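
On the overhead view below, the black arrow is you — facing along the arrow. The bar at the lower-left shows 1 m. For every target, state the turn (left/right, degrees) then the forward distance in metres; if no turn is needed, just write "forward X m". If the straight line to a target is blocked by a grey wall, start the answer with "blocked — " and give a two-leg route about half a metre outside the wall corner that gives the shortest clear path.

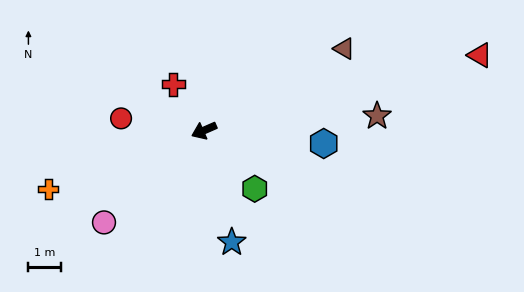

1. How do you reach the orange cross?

turn right 3°, forward 5.1 m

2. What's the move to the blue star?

turn left 80°, forward 3.5 m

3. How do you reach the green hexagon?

turn left 107°, forward 2.4 m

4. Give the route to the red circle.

turn right 32°, forward 2.6 m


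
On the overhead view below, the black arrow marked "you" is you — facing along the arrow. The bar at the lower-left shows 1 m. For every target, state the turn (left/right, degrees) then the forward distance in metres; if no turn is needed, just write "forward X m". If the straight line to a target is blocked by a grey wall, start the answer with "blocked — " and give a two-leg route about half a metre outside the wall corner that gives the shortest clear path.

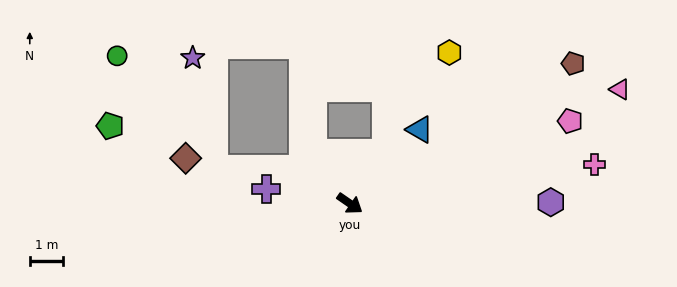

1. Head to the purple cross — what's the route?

turn right 155°, forward 2.5 m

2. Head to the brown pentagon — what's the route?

turn left 67°, forward 7.9 m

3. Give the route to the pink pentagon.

turn left 55°, forward 7.0 m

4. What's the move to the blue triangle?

turn left 81°, forward 3.0 m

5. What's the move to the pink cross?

turn left 44°, forward 7.4 m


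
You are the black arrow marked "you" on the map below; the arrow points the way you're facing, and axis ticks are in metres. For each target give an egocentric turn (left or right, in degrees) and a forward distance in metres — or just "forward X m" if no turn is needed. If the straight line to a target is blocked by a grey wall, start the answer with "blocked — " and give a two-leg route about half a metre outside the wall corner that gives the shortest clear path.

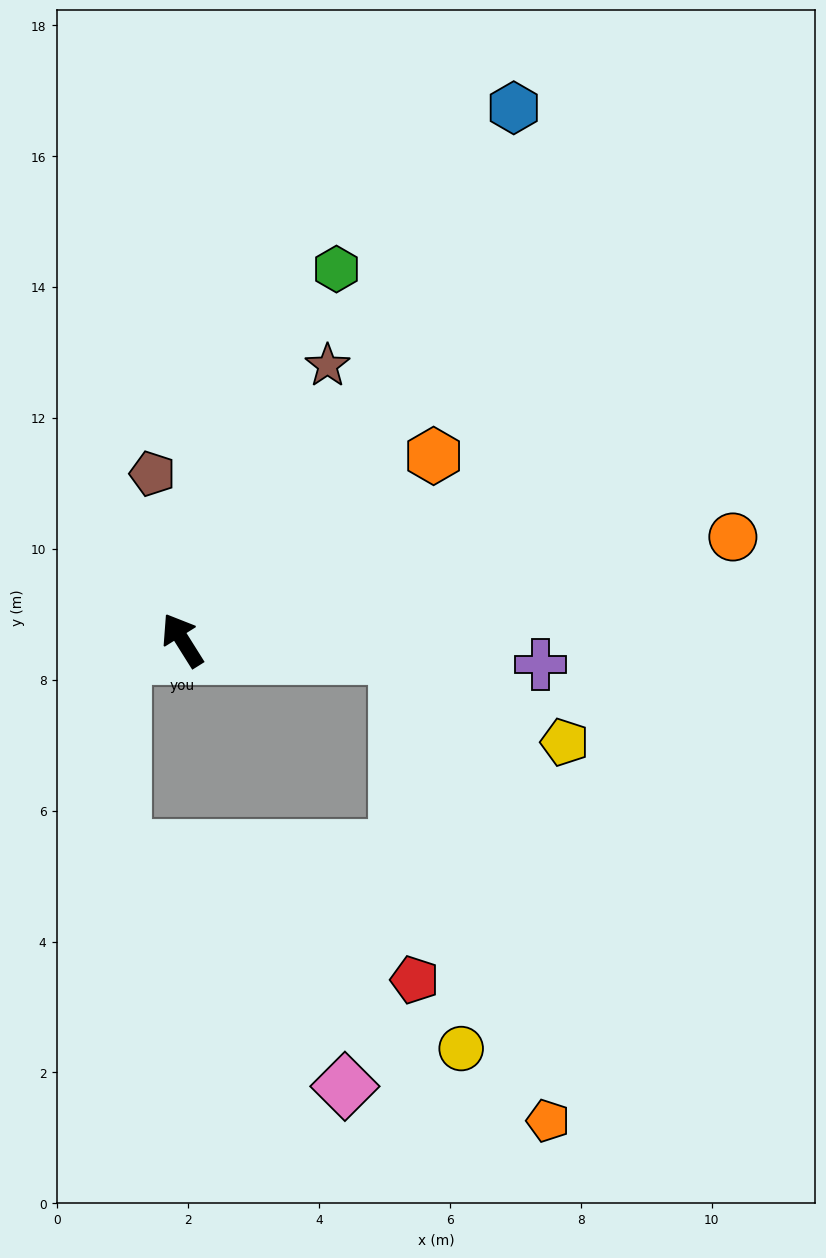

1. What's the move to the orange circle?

turn right 111°, forward 8.6 m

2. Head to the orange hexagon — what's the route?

turn right 86°, forward 4.8 m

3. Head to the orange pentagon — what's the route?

blocked — turn right 126°, forward 3.3 m, then turn right 68°, forward 7.5 m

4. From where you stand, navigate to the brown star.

turn right 60°, forward 4.7 m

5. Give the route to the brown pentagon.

turn right 22°, forward 2.6 m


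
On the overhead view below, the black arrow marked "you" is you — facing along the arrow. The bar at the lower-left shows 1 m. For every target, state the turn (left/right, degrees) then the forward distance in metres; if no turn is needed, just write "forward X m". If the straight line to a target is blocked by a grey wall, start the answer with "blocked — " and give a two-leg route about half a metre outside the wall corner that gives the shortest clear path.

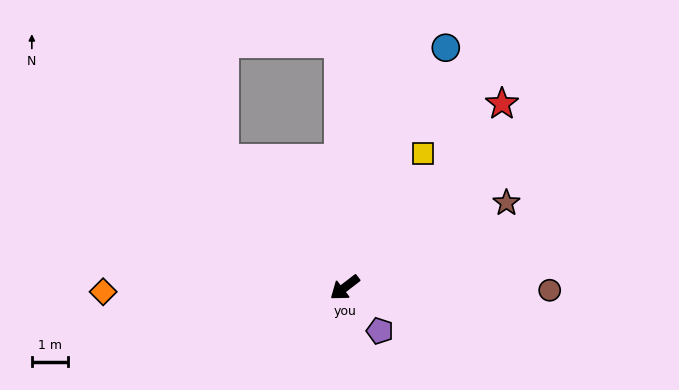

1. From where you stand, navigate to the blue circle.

turn right 150°, forward 7.1 m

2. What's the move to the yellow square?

turn right 158°, forward 4.3 m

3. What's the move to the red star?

turn right 168°, forward 6.6 m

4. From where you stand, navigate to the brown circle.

turn left 142°, forward 5.6 m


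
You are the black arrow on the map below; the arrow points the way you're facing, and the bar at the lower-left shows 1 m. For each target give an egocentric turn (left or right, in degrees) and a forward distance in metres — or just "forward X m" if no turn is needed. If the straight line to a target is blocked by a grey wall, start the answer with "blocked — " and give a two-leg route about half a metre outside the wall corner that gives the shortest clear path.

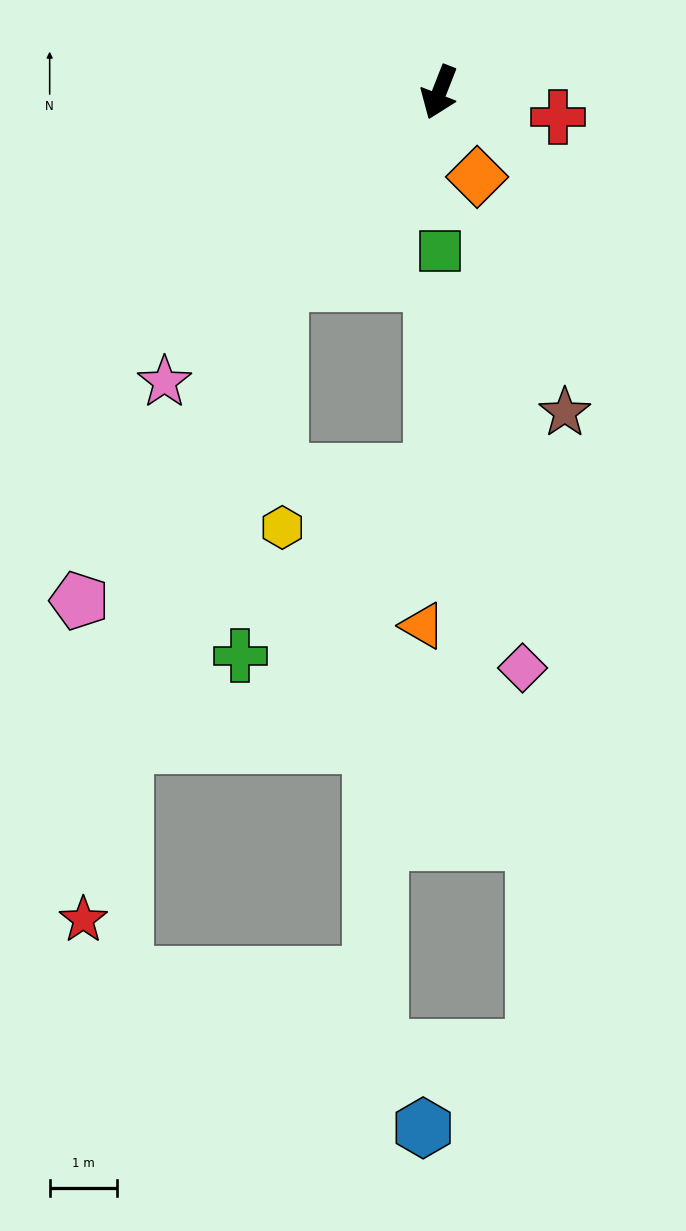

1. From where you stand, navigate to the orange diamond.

turn left 46°, forward 1.4 m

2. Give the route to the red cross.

turn left 100°, forward 1.8 m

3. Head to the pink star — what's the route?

turn right 22°, forward 5.9 m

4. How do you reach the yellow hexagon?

blocked — turn right 18°, forward 3.7 m, then turn left 40°, forward 3.6 m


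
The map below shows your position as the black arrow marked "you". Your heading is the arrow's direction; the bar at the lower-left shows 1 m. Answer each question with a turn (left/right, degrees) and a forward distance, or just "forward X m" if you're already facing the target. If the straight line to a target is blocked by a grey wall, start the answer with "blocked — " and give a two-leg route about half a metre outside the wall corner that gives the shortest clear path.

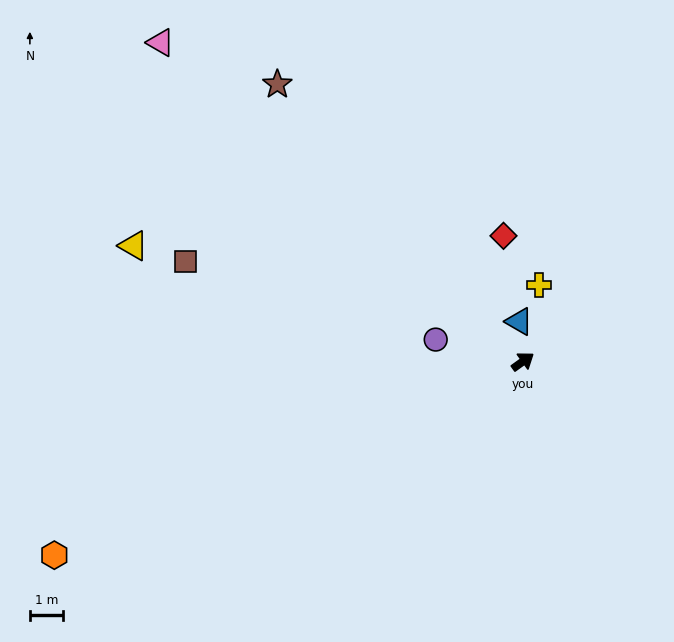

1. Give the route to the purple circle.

turn left 130°, forward 2.7 m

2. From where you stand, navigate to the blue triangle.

turn left 60°, forward 1.2 m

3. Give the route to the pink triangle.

turn left 103°, forward 14.4 m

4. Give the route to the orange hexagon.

turn left 167°, forward 15.1 m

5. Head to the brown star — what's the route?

turn left 96°, forward 11.0 m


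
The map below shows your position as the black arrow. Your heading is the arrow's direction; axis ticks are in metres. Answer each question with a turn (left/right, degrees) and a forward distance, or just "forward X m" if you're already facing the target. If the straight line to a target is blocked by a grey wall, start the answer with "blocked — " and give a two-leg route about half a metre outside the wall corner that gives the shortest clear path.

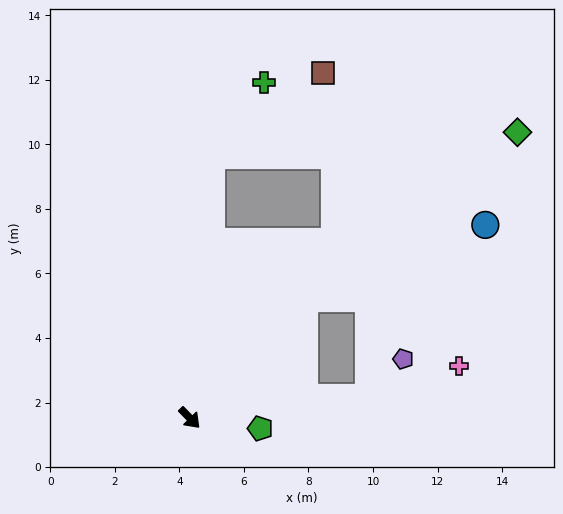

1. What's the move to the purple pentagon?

blocked — turn left 52°, forward 5.6 m, then turn left 42°, forward 1.6 m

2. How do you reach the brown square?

blocked — turn left 131°, forward 8.2 m, then turn right 49°, forward 4.3 m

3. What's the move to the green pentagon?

turn left 37°, forward 2.2 m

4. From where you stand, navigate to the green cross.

blocked — turn left 131°, forward 8.2 m, then turn right 31°, forward 2.8 m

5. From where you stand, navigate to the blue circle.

blocked — turn left 92°, forward 5.1 m, then turn right 24°, forward 6.1 m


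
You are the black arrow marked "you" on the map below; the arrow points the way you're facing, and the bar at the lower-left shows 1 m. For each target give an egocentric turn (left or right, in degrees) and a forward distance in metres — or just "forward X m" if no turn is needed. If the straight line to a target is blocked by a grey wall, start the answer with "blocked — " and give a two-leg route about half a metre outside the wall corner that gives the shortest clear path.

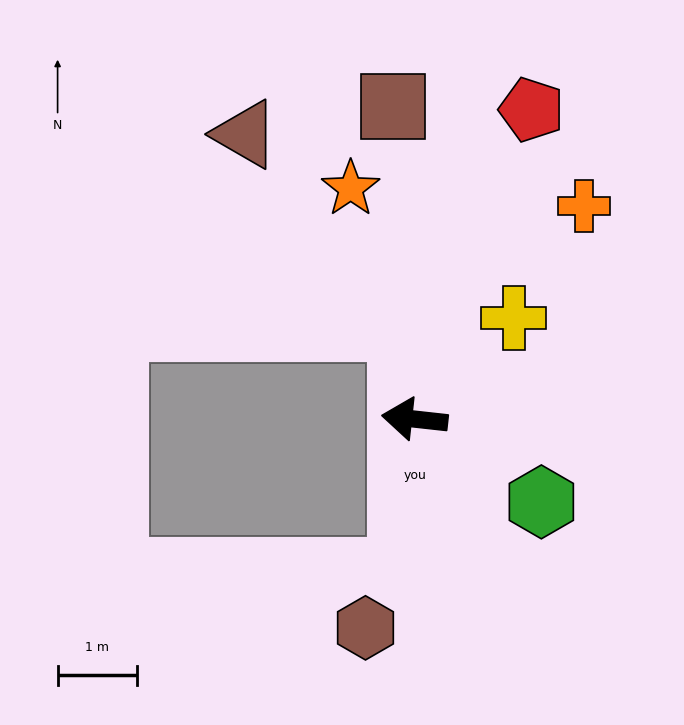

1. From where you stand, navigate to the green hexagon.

turn left 153°, forward 1.9 m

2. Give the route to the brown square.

turn right 80°, forward 4.0 m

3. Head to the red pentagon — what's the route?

turn right 104°, forward 4.2 m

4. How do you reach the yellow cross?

turn right 128°, forward 1.8 m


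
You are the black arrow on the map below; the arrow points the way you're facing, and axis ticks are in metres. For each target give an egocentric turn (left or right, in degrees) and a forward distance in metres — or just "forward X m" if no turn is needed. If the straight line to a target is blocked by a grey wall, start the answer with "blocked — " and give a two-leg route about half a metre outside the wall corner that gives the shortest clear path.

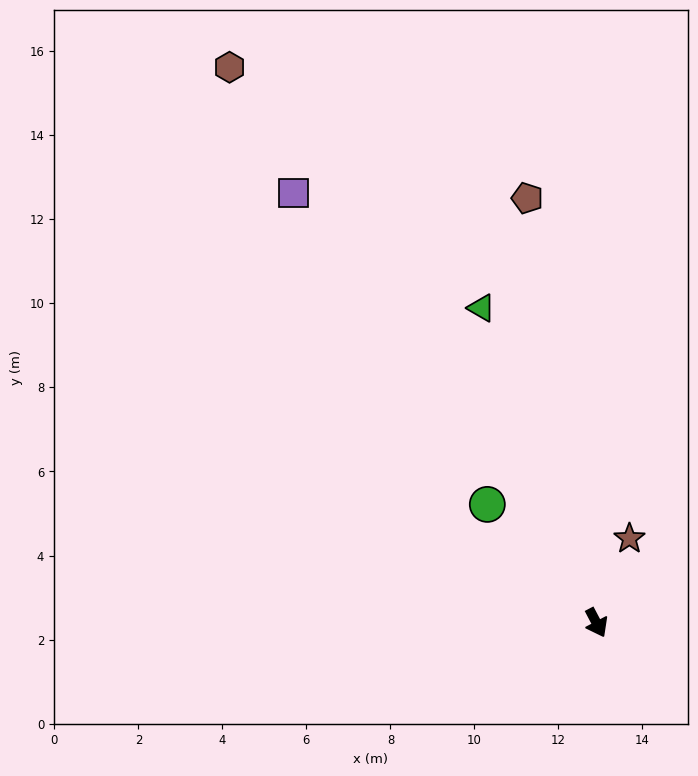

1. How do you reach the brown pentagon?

turn left 162°, forward 10.2 m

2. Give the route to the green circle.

turn right 165°, forward 3.8 m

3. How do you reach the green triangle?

turn left 172°, forward 8.0 m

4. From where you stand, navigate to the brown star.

turn left 131°, forward 2.2 m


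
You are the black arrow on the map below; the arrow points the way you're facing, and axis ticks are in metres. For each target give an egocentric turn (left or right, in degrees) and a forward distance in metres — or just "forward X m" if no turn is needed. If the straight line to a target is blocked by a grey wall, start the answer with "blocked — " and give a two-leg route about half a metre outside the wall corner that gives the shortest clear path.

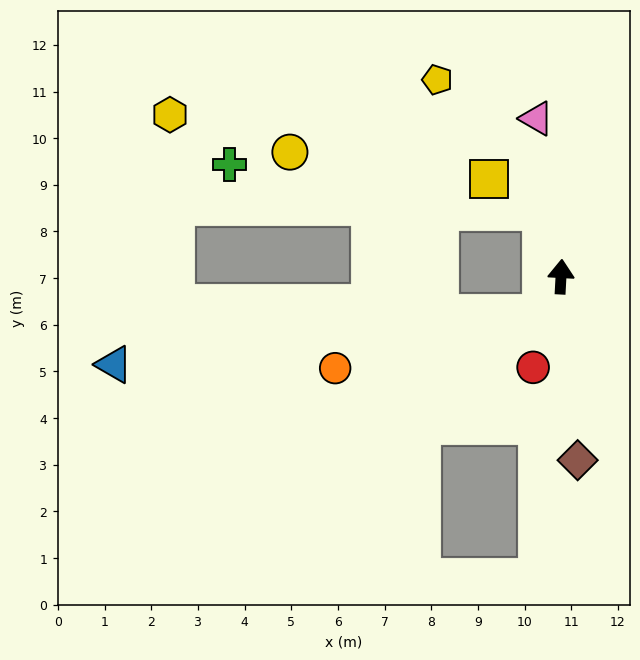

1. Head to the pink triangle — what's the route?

turn left 12°, forward 3.4 m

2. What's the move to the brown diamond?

turn right 172°, forward 4.0 m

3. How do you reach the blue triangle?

blocked — turn left 156°, forward 0.9 m, then turn right 56°, forward 9.2 m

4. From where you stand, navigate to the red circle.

turn left 166°, forward 2.0 m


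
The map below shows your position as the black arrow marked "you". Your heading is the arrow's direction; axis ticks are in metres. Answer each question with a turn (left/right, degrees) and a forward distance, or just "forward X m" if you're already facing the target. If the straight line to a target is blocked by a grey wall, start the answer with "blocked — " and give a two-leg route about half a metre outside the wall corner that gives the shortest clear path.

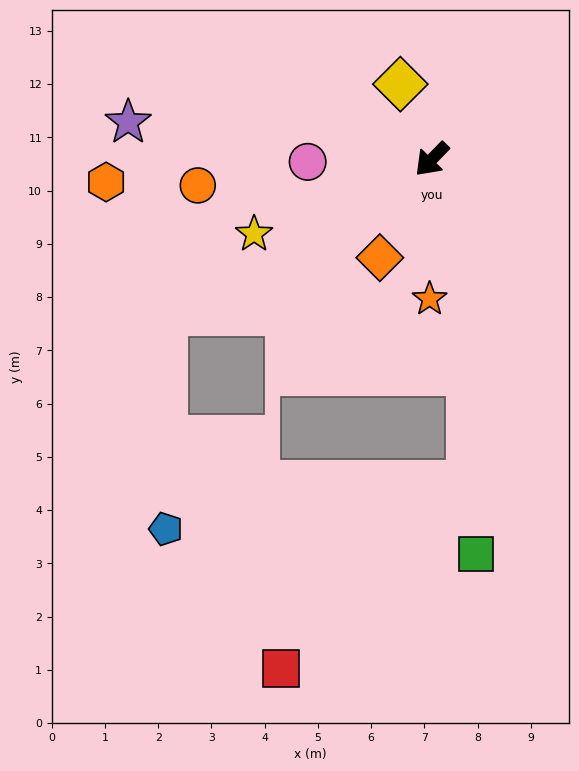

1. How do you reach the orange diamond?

turn left 16°, forward 2.1 m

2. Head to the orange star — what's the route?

turn left 43°, forward 2.6 m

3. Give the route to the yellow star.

turn right 23°, forward 3.6 m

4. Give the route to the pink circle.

turn right 45°, forward 2.3 m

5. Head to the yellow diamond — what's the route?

turn right 113°, forward 1.5 m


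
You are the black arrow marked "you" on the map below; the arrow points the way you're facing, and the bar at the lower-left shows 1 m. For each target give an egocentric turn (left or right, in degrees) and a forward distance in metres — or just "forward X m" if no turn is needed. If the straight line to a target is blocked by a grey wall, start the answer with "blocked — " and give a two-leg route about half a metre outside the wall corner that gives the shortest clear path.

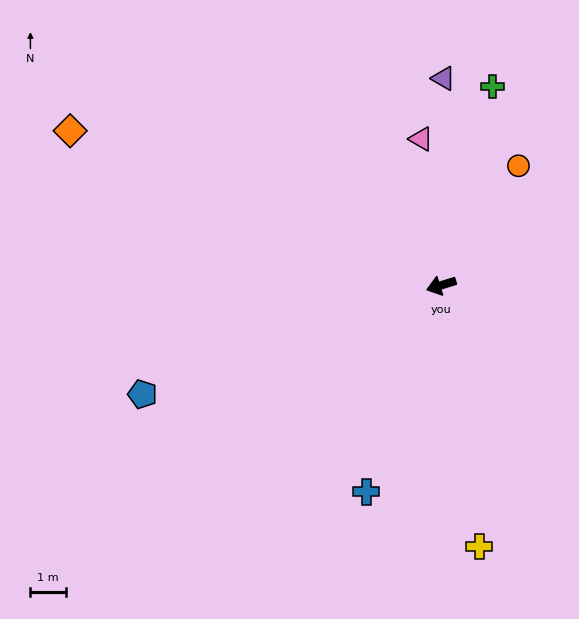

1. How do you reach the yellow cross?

turn left 81°, forward 7.4 m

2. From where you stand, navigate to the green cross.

turn right 122°, forward 5.8 m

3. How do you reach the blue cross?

turn left 53°, forward 6.2 m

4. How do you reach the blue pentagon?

turn left 3°, forward 8.9 m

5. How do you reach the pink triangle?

turn right 100°, forward 4.1 m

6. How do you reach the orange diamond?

turn right 40°, forward 11.3 m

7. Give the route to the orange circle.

turn right 140°, forward 4.0 m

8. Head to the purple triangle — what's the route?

turn right 108°, forward 5.8 m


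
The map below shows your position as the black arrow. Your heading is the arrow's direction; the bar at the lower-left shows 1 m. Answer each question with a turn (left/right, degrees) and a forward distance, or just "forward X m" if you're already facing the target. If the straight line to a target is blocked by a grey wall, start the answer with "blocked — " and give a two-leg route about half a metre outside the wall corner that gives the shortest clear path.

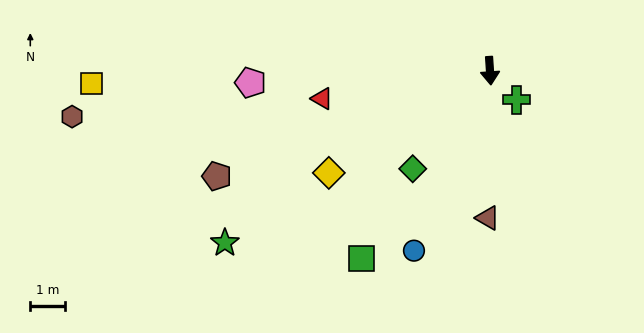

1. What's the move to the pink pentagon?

turn right 91°, forward 7.0 m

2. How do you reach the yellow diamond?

turn right 61°, forward 5.6 m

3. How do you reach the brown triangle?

turn right 5°, forward 4.3 m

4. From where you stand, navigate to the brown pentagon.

turn right 73°, forward 8.5 m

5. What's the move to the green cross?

turn left 39°, forward 1.1 m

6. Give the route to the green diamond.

turn right 42°, forward 3.6 m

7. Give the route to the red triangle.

turn right 84°, forward 5.0 m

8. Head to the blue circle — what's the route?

turn right 27°, forward 5.7 m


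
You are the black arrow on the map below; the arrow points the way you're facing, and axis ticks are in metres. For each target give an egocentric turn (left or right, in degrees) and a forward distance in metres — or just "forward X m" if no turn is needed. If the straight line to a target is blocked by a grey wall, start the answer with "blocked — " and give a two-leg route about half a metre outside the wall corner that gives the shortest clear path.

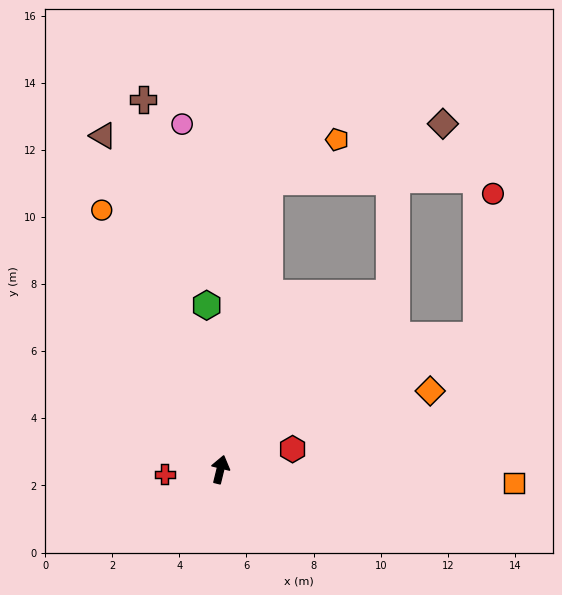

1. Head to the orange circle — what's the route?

turn left 38°, forward 8.5 m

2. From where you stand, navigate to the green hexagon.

turn left 19°, forward 4.9 m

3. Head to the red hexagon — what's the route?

turn right 61°, forward 2.2 m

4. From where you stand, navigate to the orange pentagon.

blocked — turn left 4°, forward 8.7 m, then turn right 49°, forward 2.4 m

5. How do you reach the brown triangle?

turn left 33°, forward 10.5 m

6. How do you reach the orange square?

turn right 79°, forward 8.8 m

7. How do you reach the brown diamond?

blocked — turn left 4°, forward 8.7 m, then turn right 62°, forward 5.4 m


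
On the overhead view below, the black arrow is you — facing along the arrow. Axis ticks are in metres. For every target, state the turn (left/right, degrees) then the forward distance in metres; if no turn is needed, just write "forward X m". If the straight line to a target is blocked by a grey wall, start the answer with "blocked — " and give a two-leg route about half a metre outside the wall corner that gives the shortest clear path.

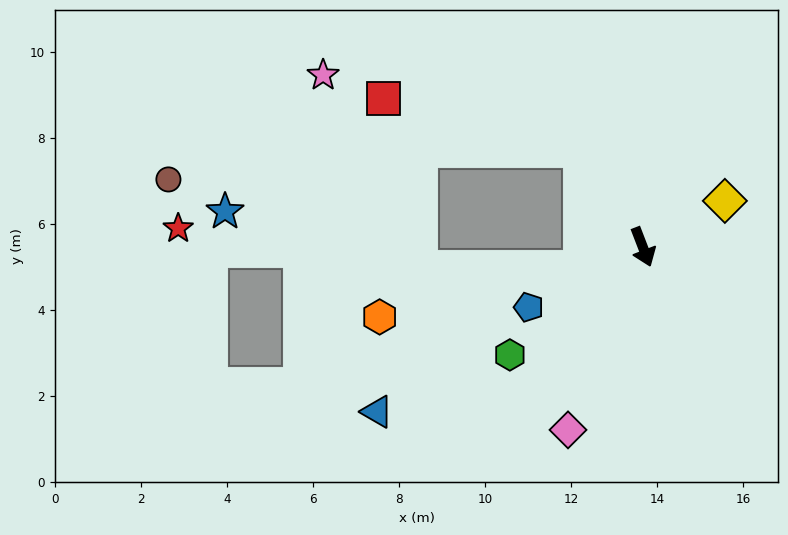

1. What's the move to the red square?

blocked — turn right 169°, forward 2.7 m, then turn left 43°, forward 4.8 m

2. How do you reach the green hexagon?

turn right 72°, forward 4.0 m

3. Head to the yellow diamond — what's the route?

turn left 98°, forward 2.2 m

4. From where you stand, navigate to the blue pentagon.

turn right 83°, forward 3.0 m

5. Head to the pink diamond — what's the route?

turn right 43°, forward 4.6 m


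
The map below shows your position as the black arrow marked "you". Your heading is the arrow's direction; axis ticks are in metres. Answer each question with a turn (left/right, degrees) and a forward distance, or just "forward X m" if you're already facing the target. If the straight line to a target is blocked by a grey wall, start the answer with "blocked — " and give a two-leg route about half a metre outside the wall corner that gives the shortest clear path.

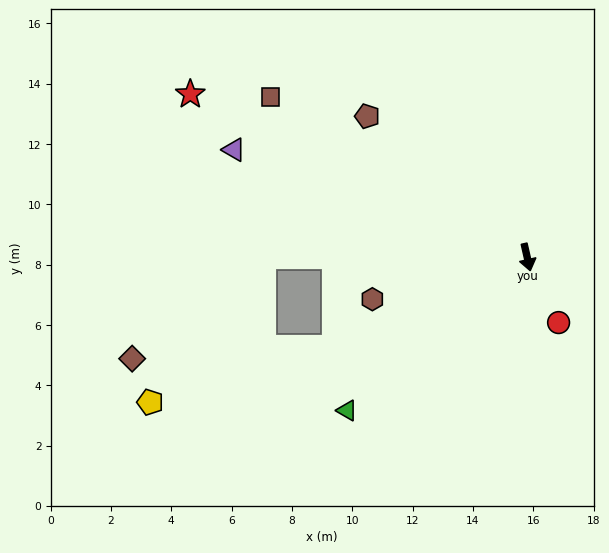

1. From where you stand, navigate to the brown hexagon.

turn right 88°, forward 5.3 m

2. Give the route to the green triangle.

turn right 62°, forward 7.8 m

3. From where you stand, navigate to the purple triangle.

turn right 123°, forward 10.4 m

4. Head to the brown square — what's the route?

turn right 135°, forward 10.0 m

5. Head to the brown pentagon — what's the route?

turn right 144°, forward 7.1 m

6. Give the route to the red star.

turn right 129°, forward 12.4 m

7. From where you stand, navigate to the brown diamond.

blocked — turn right 78°, forward 7.1 m, then turn right 22°, forward 6.7 m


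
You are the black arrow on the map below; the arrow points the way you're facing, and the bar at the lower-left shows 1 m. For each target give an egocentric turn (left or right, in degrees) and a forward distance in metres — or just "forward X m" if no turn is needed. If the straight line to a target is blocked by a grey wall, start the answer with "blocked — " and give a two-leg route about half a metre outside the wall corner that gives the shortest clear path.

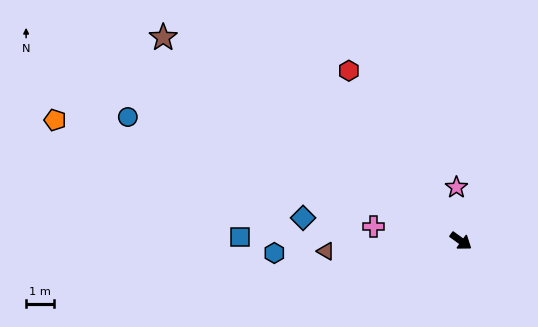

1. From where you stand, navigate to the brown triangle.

turn right 140°, forward 4.8 m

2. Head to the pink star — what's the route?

turn left 131°, forward 1.9 m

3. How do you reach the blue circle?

turn right 165°, forward 12.5 m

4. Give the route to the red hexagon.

turn left 159°, forward 7.2 m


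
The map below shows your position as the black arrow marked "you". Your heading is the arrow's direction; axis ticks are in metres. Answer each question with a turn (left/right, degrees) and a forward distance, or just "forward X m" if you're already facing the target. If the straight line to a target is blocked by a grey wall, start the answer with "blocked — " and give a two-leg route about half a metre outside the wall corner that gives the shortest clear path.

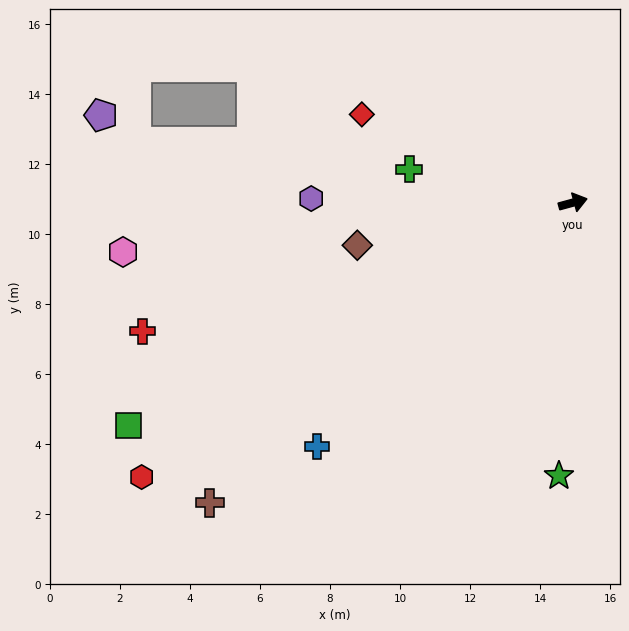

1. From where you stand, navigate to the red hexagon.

turn right 163°, forward 14.6 m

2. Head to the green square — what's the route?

turn right 169°, forward 14.2 m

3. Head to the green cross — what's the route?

turn left 153°, forward 4.8 m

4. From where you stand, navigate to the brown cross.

turn right 156°, forward 13.5 m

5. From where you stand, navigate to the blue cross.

turn right 152°, forward 10.1 m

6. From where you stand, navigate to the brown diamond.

turn left 176°, forward 6.3 m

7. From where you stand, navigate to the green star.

turn right 108°, forward 7.8 m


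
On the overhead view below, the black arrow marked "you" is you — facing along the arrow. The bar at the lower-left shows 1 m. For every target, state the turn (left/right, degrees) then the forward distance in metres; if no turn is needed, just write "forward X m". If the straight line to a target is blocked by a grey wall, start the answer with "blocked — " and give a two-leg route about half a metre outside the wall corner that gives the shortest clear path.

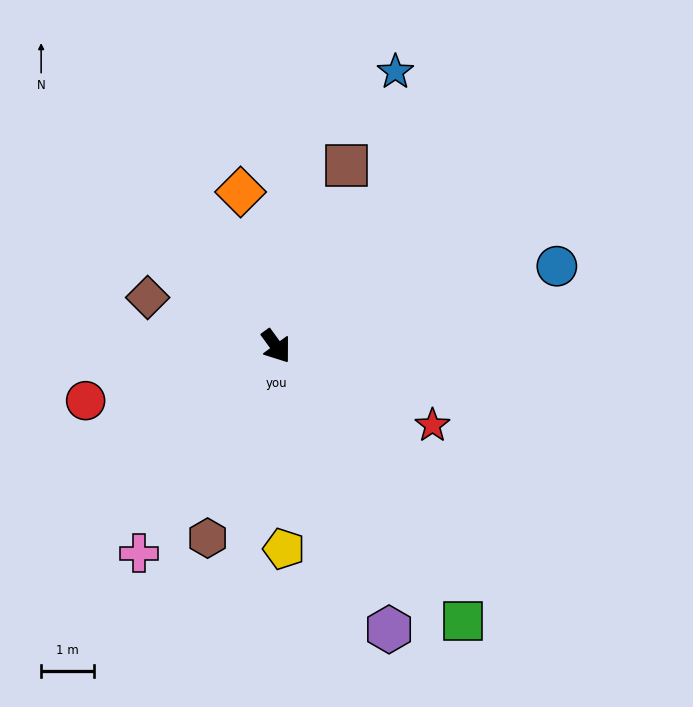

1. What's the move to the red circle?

turn right 110°, forward 3.7 m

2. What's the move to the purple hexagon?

turn right 14°, forward 5.8 m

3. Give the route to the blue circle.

turn left 70°, forward 5.5 m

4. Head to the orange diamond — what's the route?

turn left 157°, forward 3.0 m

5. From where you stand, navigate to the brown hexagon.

turn right 56°, forward 3.9 m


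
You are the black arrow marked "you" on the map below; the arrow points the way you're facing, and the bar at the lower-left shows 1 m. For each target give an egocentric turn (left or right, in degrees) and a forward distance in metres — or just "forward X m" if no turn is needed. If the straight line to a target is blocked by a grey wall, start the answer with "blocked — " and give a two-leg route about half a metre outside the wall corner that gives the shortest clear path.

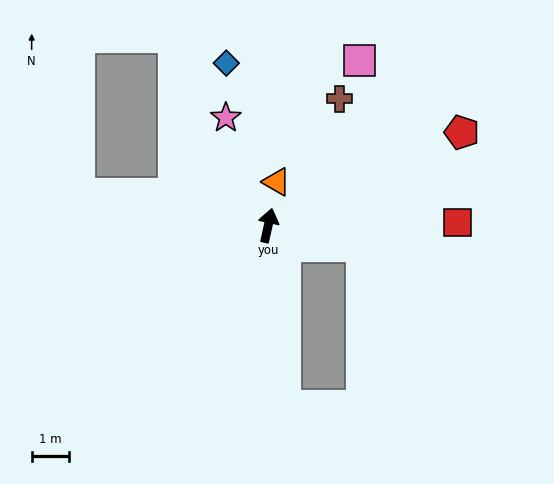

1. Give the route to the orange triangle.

forward 1.2 m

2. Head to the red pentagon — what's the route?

turn right 52°, forward 5.8 m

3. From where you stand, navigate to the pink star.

turn left 34°, forward 3.1 m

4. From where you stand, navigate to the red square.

turn right 77°, forward 5.1 m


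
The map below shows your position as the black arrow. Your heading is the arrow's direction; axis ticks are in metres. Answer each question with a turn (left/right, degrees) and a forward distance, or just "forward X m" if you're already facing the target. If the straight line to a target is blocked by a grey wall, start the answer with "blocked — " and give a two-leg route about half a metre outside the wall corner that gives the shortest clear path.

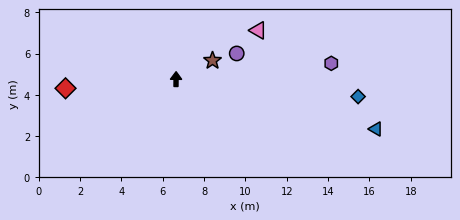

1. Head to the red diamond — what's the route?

turn left 95°, forward 5.4 m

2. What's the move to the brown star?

turn right 63°, forward 2.0 m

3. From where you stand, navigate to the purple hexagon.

turn right 84°, forward 7.5 m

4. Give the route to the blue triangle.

turn right 104°, forward 10.0 m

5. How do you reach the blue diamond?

turn right 95°, forward 8.9 m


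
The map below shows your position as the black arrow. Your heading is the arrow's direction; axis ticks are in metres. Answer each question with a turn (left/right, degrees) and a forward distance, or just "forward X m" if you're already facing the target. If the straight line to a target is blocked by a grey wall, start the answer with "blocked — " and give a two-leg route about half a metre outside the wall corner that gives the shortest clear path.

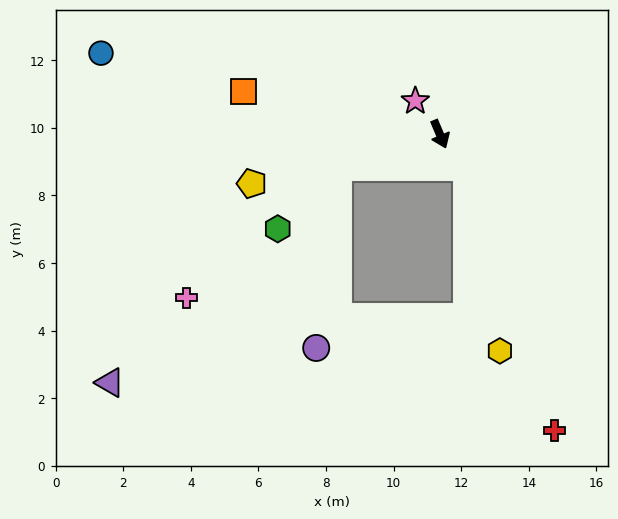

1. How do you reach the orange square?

turn right 125°, forward 5.9 m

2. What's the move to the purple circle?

blocked — turn right 95°, forward 3.2 m, then turn left 65°, forward 5.4 m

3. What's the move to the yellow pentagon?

turn right 98°, forward 5.8 m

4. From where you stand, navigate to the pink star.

turn right 167°, forward 1.2 m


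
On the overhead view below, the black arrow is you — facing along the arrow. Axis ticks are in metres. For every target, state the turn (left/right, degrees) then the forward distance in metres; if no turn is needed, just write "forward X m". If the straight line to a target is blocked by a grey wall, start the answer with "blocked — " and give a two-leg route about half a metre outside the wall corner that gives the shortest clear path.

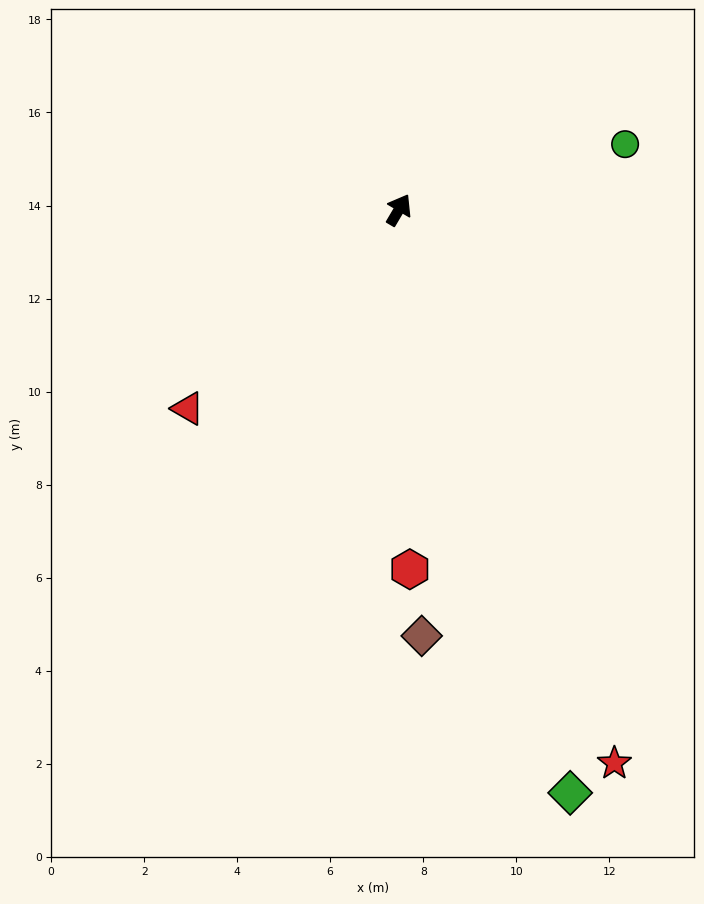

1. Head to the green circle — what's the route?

turn right 43°, forward 5.1 m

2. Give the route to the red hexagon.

turn right 148°, forward 7.7 m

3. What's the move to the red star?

turn right 128°, forward 12.8 m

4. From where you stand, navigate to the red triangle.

turn left 164°, forward 6.2 m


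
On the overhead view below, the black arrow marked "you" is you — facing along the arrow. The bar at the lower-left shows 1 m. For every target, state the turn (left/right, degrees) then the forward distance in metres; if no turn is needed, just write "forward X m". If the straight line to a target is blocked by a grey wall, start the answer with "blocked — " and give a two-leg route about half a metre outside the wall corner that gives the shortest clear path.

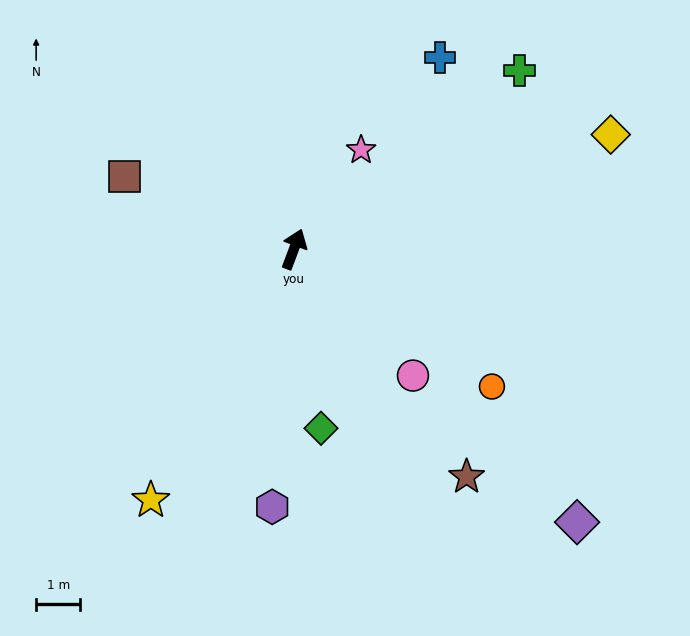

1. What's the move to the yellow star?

turn left 171°, forward 6.5 m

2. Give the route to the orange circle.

turn right 104°, forward 5.5 m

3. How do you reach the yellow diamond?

turn right 50°, forward 7.6 m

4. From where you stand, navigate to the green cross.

turn right 31°, forward 6.5 m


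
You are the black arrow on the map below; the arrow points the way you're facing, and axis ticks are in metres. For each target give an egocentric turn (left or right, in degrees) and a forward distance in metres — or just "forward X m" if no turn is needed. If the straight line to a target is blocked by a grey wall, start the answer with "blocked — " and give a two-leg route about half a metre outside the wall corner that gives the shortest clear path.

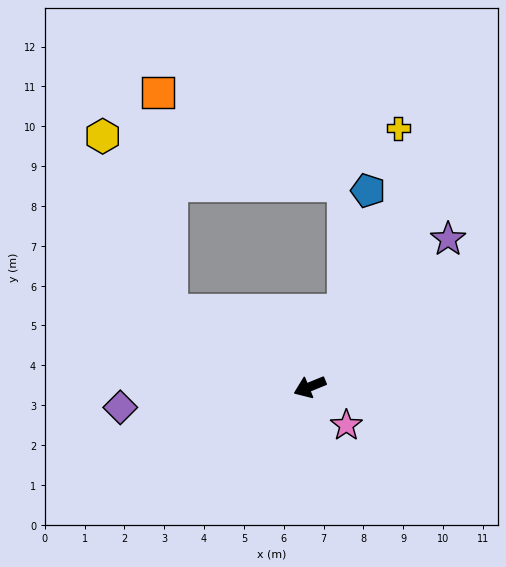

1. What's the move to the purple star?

turn right 155°, forward 5.1 m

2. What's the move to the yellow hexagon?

blocked — turn right 51°, forward 4.0 m, then turn right 40°, forward 4.7 m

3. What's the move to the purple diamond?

turn right 16°, forward 4.8 m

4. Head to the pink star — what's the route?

turn left 111°, forward 1.3 m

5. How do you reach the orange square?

blocked — turn right 51°, forward 4.0 m, then turn right 58°, forward 5.5 m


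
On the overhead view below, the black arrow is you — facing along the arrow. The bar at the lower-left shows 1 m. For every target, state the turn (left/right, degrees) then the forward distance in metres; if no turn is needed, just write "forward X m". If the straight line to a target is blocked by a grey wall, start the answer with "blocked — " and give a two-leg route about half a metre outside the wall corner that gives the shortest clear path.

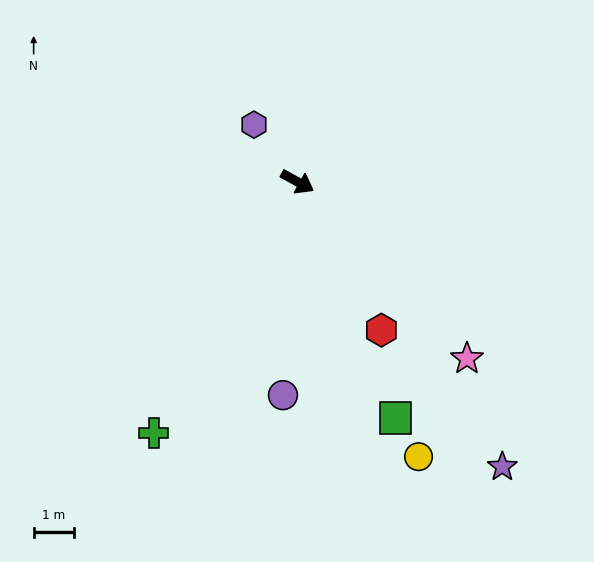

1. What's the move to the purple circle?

turn right 65°, forward 5.3 m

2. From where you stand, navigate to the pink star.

turn right 17°, forward 6.1 m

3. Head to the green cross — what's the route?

turn right 91°, forward 7.2 m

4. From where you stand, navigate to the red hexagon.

turn right 32°, forward 4.3 m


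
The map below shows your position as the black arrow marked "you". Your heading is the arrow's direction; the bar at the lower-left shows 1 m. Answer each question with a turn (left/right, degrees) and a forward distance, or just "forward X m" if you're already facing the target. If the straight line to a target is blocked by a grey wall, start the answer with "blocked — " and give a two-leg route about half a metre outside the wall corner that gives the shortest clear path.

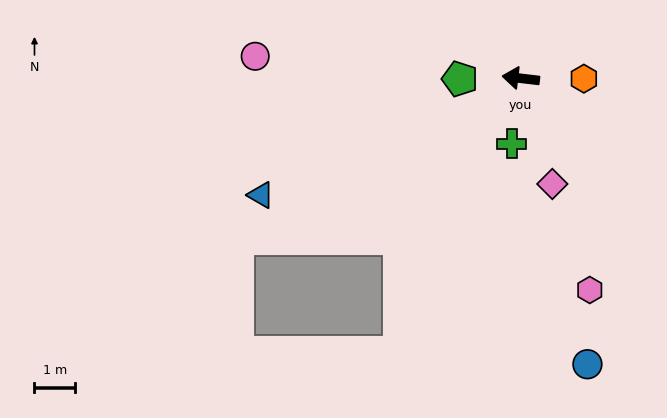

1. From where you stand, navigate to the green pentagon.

turn left 7°, forward 1.5 m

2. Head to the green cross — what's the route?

turn left 89°, forward 1.6 m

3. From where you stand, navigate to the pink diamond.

turn left 113°, forward 2.7 m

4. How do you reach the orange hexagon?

turn right 174°, forward 1.6 m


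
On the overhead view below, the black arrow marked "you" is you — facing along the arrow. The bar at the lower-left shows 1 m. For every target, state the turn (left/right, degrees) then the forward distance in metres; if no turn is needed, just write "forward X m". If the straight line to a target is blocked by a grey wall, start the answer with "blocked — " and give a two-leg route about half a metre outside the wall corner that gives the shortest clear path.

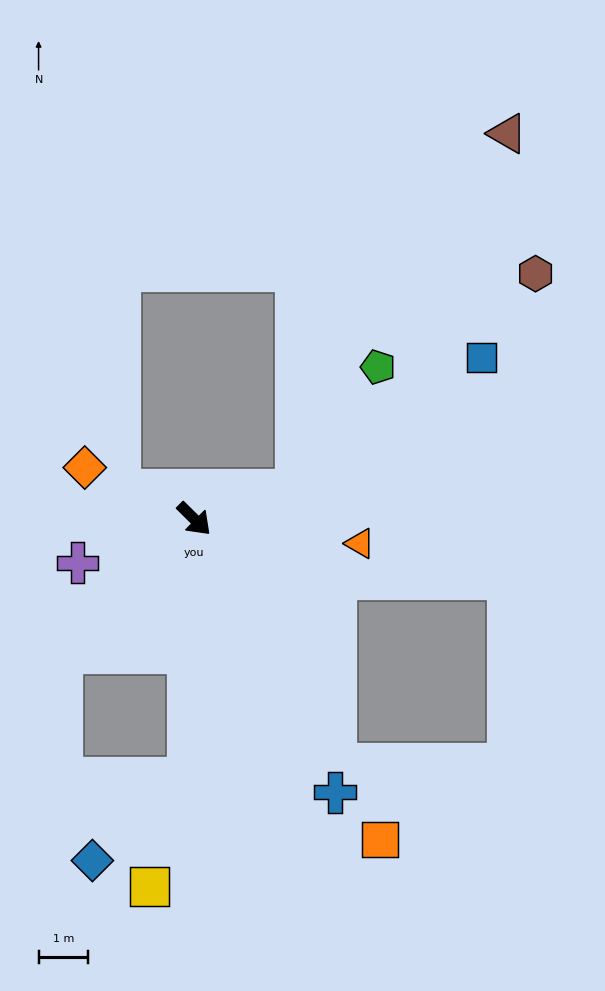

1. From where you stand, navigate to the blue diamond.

blocked — turn right 47°, forward 5.2 m, then turn right 48°, forward 2.6 m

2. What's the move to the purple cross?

turn right 115°, forward 2.5 m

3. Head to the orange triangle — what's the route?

turn left 36°, forward 3.4 m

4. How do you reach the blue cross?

turn right 18°, forward 6.2 m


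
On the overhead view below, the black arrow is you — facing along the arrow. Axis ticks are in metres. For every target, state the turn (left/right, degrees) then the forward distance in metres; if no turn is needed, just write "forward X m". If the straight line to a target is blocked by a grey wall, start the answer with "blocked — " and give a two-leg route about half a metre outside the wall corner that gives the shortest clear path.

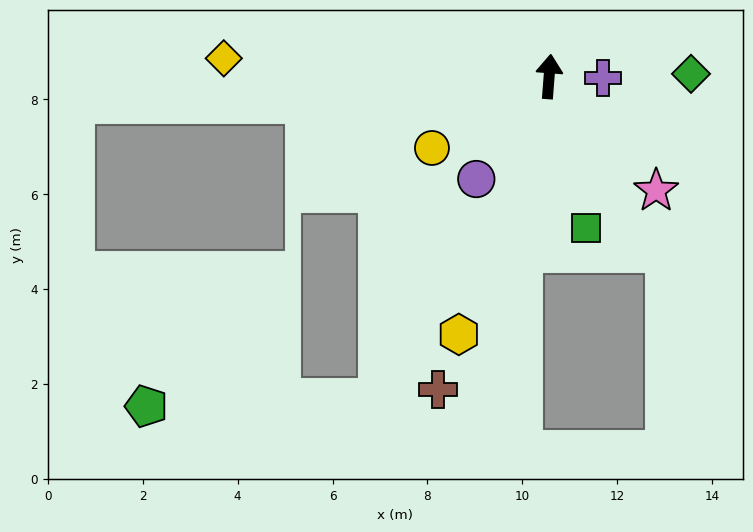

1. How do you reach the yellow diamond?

turn left 91°, forward 6.9 m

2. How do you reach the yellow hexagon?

turn left 165°, forward 5.8 m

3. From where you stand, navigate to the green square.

turn right 162°, forward 3.3 m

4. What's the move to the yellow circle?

turn left 126°, forward 2.9 m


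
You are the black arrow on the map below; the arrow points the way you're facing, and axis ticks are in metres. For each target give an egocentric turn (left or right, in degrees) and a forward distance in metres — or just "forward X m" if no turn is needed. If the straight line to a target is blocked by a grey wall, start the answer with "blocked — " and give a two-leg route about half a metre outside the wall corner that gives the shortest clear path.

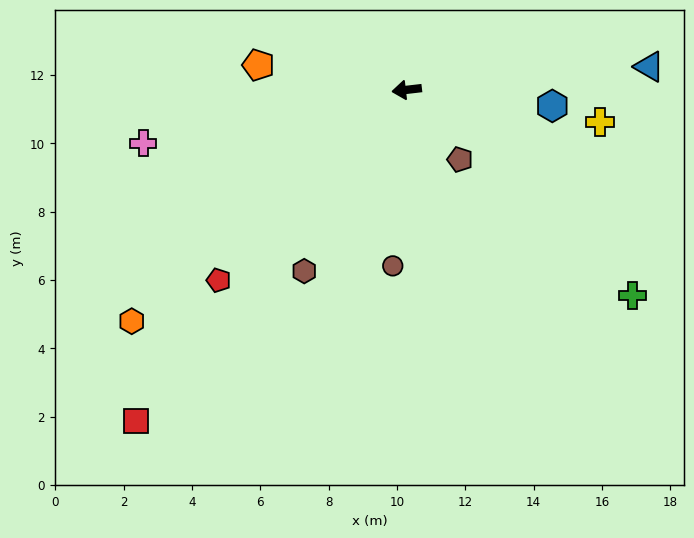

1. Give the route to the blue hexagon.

turn left 167°, forward 4.3 m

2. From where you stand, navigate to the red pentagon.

turn left 39°, forward 7.8 m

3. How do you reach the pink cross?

turn left 5°, forward 7.9 m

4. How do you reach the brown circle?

turn left 79°, forward 5.2 m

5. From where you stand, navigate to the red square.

turn left 44°, forward 12.5 m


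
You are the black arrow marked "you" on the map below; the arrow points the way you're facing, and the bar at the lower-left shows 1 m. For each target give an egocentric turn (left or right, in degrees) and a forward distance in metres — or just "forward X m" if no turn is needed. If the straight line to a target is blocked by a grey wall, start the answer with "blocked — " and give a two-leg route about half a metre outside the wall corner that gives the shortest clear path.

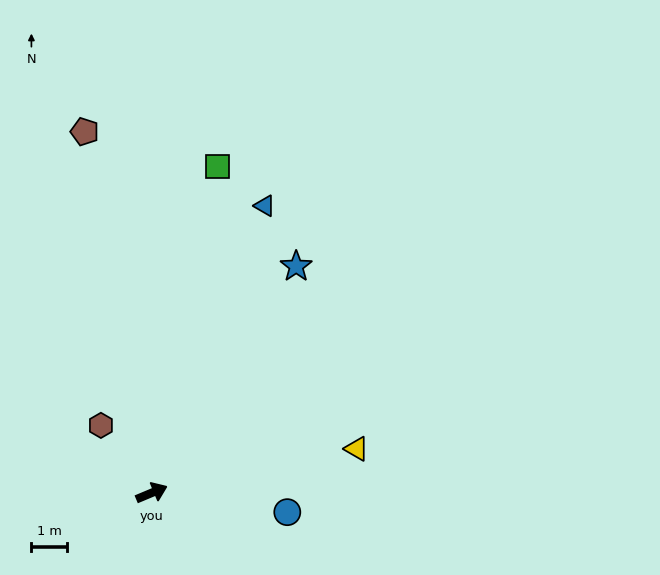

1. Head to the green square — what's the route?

turn left 56°, forward 9.4 m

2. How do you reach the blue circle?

turn right 31°, forward 3.9 m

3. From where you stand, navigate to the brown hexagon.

turn left 104°, forward 2.4 m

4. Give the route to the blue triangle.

turn left 46°, forward 8.8 m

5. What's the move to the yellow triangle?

turn right 11°, forward 5.9 m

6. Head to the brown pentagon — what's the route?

turn left 78°, forward 10.4 m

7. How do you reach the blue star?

turn left 35°, forward 7.6 m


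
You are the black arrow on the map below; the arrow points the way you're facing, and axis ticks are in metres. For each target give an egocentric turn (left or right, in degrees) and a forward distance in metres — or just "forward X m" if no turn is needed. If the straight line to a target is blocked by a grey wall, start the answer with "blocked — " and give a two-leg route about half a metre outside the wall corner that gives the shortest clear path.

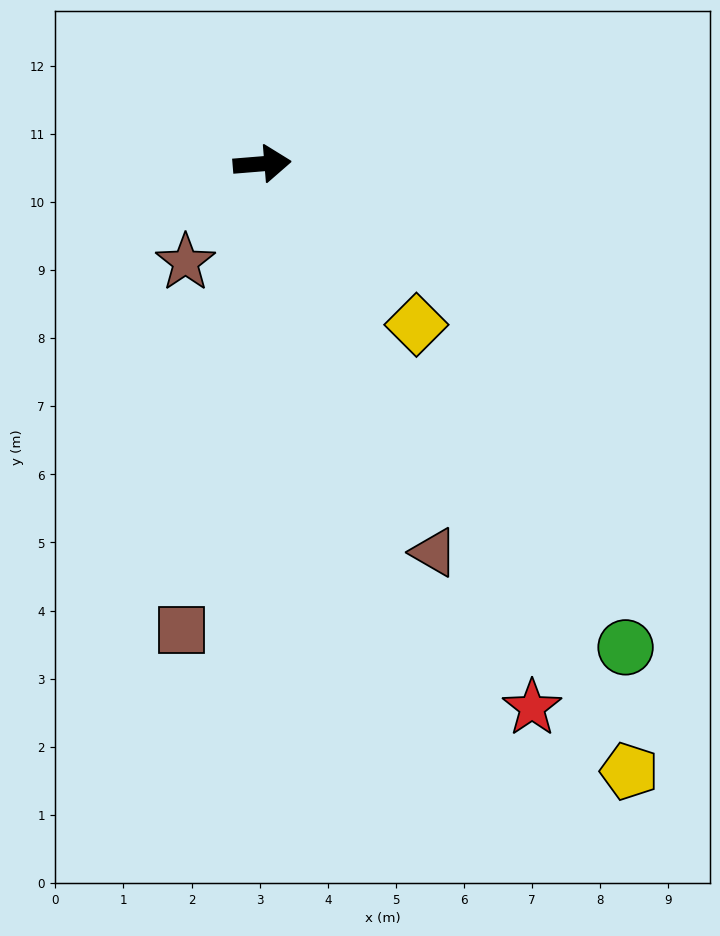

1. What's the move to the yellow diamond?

turn right 51°, forward 3.3 m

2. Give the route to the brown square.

turn right 104°, forward 6.9 m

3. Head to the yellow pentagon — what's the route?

turn right 64°, forward 10.4 m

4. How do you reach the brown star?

turn right 133°, forward 1.8 m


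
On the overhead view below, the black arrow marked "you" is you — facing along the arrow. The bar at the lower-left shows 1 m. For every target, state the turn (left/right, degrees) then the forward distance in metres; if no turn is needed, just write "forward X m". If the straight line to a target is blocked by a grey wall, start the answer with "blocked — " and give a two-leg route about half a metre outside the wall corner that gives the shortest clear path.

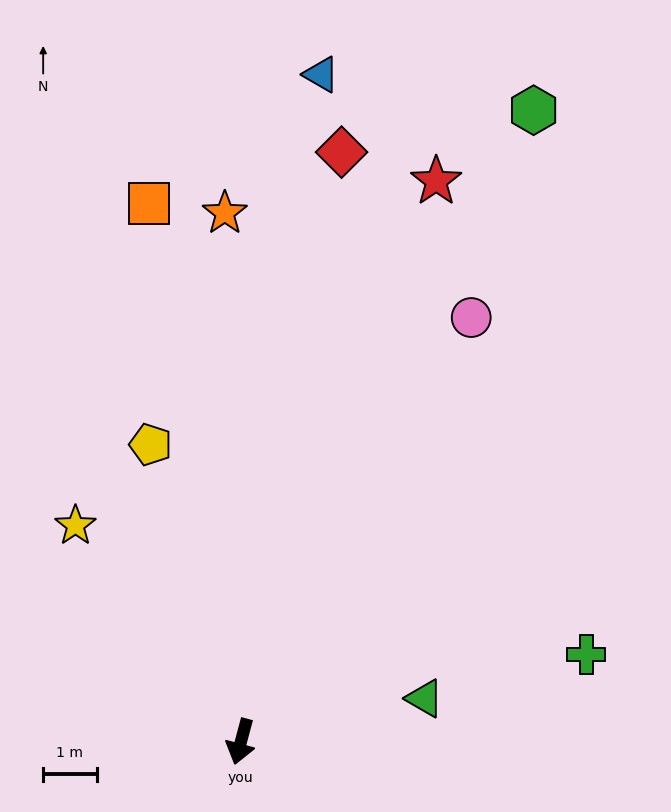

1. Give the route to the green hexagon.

turn left 170°, forward 13.0 m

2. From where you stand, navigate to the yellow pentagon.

turn right 148°, forward 5.8 m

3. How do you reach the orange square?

turn right 155°, forward 10.2 m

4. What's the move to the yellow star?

turn right 128°, forward 5.1 m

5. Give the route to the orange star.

turn right 163°, forward 9.9 m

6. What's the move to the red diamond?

turn right 175°, forward 11.2 m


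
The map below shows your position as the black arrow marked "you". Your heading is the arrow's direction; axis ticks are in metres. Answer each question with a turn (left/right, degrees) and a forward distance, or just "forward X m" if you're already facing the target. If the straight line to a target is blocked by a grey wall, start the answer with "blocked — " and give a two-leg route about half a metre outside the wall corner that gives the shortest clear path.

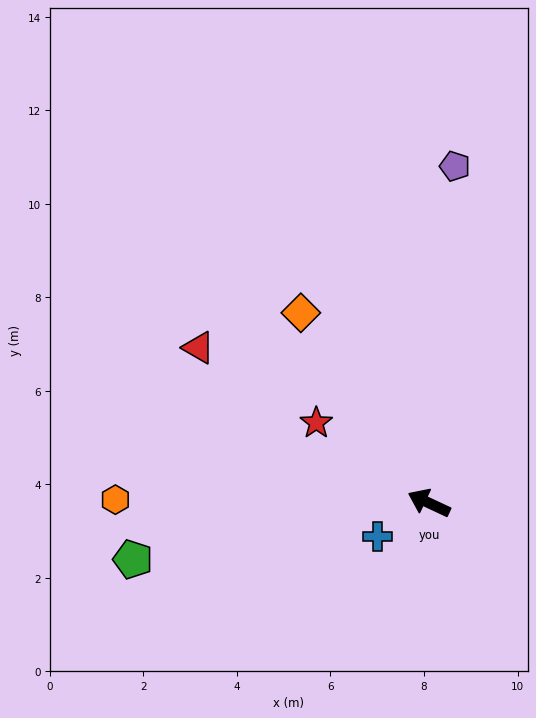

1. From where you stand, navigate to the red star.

turn right 10°, forward 3.0 m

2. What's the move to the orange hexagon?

turn left 24°, forward 6.7 m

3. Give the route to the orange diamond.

turn right 31°, forward 4.9 m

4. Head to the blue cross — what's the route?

turn left 58°, forward 1.3 m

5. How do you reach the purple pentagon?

turn right 69°, forward 7.2 m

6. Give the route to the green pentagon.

turn left 36°, forward 6.4 m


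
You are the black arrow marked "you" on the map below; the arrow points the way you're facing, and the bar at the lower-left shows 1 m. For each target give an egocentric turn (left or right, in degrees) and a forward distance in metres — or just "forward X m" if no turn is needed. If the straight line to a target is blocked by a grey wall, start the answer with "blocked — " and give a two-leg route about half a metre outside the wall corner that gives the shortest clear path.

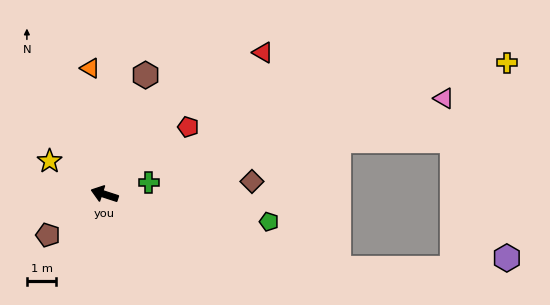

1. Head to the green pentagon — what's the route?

turn right 171°, forward 5.6 m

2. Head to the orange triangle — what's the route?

turn right 65°, forward 4.3 m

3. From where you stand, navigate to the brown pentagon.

turn left 54°, forward 2.4 m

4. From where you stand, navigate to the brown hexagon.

turn right 91°, forward 4.3 m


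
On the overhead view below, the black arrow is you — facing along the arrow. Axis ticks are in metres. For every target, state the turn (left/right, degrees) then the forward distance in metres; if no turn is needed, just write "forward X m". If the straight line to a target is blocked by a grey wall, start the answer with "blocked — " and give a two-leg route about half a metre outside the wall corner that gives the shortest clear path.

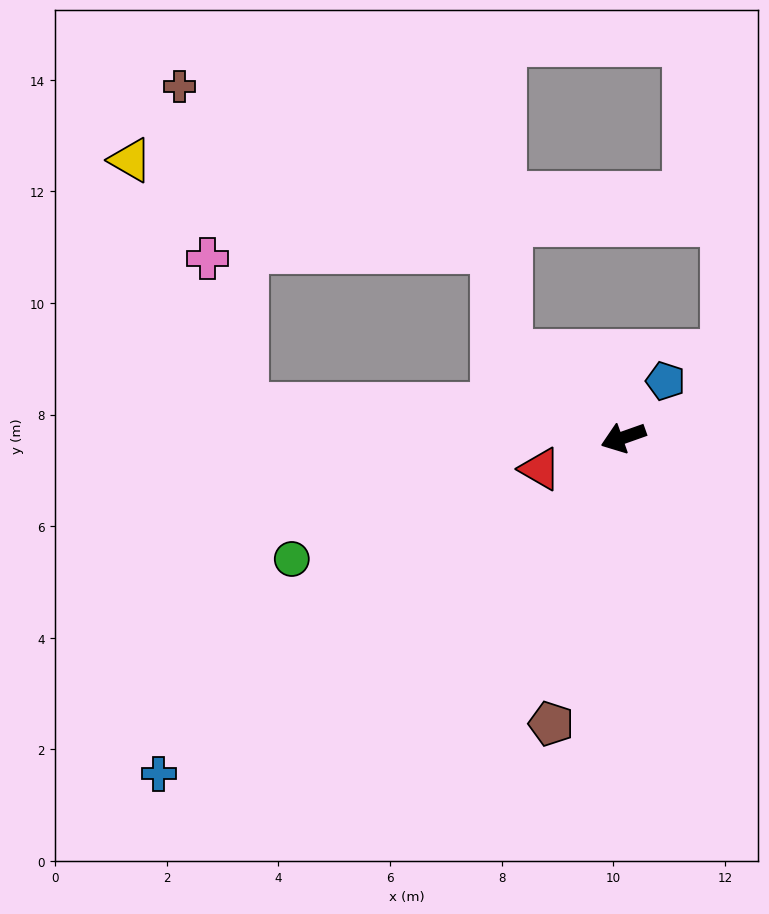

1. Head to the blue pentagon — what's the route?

turn right 146°, forward 1.3 m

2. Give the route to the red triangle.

forward 1.6 m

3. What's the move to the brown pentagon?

turn left 56°, forward 5.3 m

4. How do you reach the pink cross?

blocked — turn right 24°, forward 6.8 m, then turn right 71°, forward 2.7 m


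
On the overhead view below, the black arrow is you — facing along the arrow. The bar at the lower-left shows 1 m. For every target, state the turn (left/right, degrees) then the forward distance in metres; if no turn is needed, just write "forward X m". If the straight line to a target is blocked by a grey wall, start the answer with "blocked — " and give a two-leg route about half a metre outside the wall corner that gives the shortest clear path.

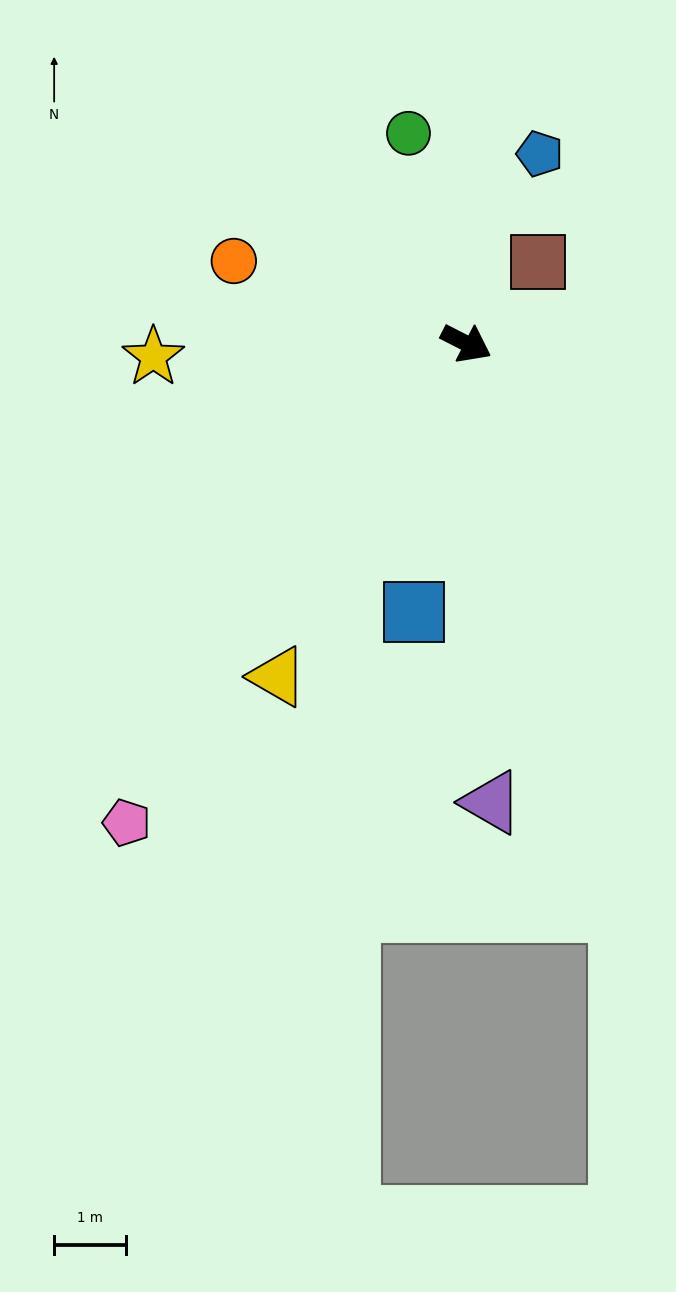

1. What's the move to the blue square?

turn right 74°, forward 3.8 m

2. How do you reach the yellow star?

turn right 150°, forward 4.3 m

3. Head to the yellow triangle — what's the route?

turn right 92°, forward 5.3 m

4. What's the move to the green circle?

turn left 132°, forward 3.0 m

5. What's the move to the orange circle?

turn right 172°, forward 3.4 m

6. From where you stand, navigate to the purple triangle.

turn right 60°, forward 6.4 m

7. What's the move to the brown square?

turn left 76°, forward 1.5 m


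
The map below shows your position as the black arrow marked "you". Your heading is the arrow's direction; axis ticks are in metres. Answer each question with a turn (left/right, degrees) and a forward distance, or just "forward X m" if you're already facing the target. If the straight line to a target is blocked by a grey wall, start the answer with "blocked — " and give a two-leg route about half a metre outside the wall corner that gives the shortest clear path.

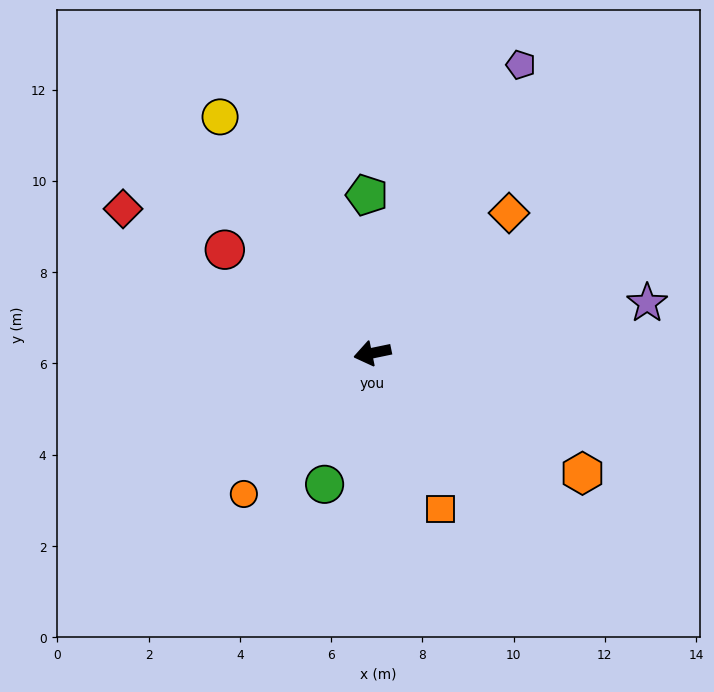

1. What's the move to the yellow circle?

turn right 69°, forward 6.2 m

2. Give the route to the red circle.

turn right 47°, forward 3.9 m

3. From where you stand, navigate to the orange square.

turn left 102°, forward 3.7 m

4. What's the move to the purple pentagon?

turn right 129°, forward 7.1 m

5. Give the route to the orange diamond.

turn right 146°, forward 4.3 m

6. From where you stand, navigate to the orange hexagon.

turn left 139°, forward 5.3 m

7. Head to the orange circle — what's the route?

turn left 36°, forward 4.2 m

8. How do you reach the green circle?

turn left 58°, forward 3.1 m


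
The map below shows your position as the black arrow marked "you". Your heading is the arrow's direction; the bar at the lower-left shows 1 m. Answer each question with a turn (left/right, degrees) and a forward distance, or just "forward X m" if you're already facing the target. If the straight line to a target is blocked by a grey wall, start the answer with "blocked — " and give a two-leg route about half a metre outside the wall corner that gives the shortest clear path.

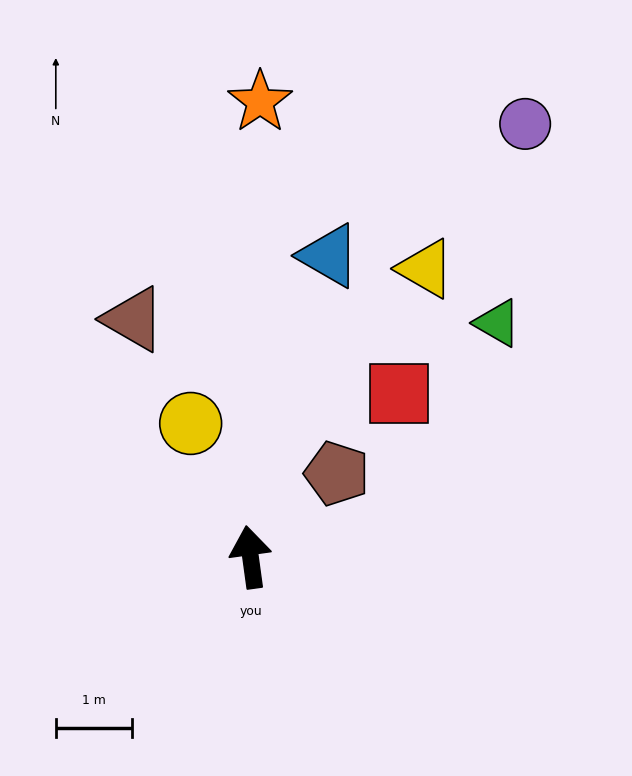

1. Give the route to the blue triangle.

turn right 22°, forward 4.1 m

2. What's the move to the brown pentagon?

turn right 54°, forward 1.6 m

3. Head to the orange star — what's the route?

turn right 9°, forward 6.0 m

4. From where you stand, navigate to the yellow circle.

turn left 16°, forward 1.9 m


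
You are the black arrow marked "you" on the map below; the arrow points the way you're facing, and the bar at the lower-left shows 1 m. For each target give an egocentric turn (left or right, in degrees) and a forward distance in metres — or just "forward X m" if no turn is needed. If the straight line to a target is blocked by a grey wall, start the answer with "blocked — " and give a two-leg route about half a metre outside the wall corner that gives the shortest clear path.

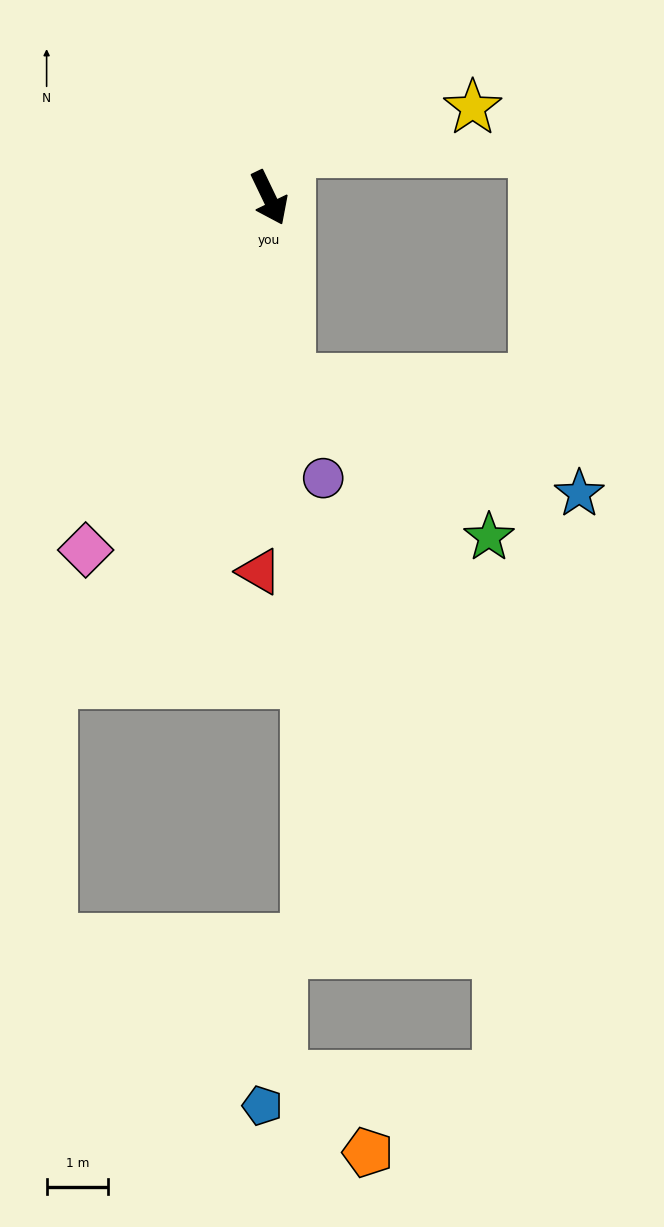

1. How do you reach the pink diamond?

turn right 53°, forward 6.4 m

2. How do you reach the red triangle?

turn right 27°, forward 6.1 m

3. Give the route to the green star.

blocked — turn right 19°, forward 3.0 m, then turn left 45°, forward 4.1 m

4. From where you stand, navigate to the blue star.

blocked — turn right 19°, forward 3.0 m, then turn left 62°, forward 5.1 m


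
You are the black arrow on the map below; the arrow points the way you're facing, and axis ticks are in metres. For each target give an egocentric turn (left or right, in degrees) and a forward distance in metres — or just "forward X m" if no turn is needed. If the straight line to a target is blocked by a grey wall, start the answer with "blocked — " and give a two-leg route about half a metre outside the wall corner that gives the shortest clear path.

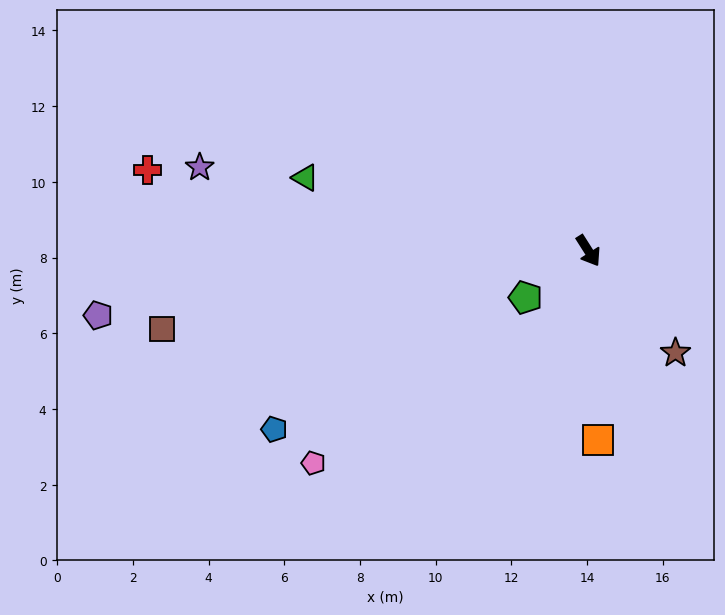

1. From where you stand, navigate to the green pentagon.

turn right 86°, forward 2.1 m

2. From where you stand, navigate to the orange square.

turn right 30°, forward 5.0 m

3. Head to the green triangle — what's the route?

turn right 137°, forward 7.7 m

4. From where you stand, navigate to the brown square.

turn right 112°, forward 11.4 m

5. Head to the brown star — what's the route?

turn left 8°, forward 3.5 m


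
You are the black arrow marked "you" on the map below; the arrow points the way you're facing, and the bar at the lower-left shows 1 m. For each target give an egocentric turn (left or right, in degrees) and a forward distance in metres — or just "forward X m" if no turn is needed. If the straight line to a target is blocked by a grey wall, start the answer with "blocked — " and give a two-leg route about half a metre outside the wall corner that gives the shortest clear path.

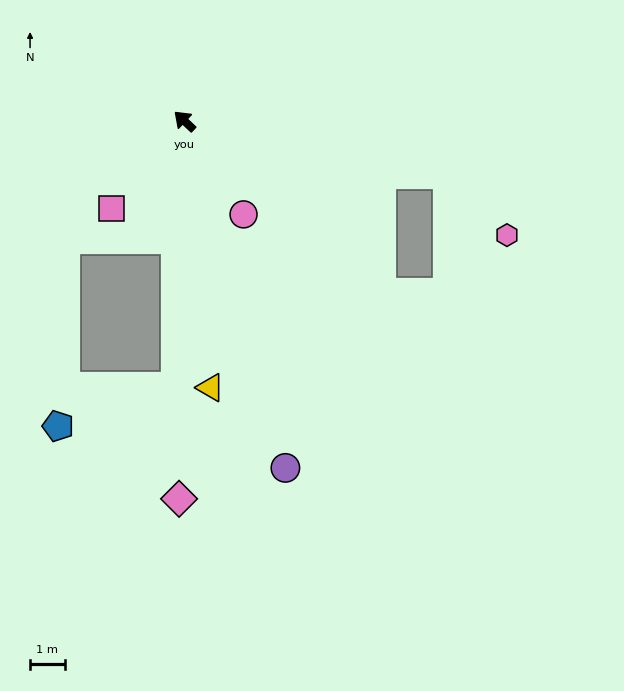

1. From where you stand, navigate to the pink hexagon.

blocked — turn right 148°, forward 7.7 m, then turn right 35°, forward 2.4 m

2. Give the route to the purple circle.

turn left 150°, forward 10.4 m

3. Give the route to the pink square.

turn left 94°, forward 3.3 m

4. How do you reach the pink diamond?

turn left 132°, forward 10.9 m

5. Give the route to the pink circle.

turn left 166°, forward 3.2 m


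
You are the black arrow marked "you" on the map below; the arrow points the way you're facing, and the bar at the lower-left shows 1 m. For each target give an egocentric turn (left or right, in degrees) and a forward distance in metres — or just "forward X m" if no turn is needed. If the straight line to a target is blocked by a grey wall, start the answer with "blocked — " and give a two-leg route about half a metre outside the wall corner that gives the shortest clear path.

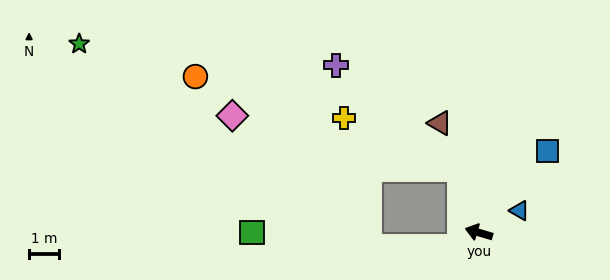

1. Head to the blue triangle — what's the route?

turn right 135°, forward 1.5 m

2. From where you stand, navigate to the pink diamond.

blocked — turn right 56°, forward 2.2 m, then turn left 59°, forward 7.7 m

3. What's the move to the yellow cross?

blocked — turn right 56°, forward 2.2 m, then turn left 49°, forward 4.1 m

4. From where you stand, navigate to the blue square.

turn right 114°, forward 3.5 m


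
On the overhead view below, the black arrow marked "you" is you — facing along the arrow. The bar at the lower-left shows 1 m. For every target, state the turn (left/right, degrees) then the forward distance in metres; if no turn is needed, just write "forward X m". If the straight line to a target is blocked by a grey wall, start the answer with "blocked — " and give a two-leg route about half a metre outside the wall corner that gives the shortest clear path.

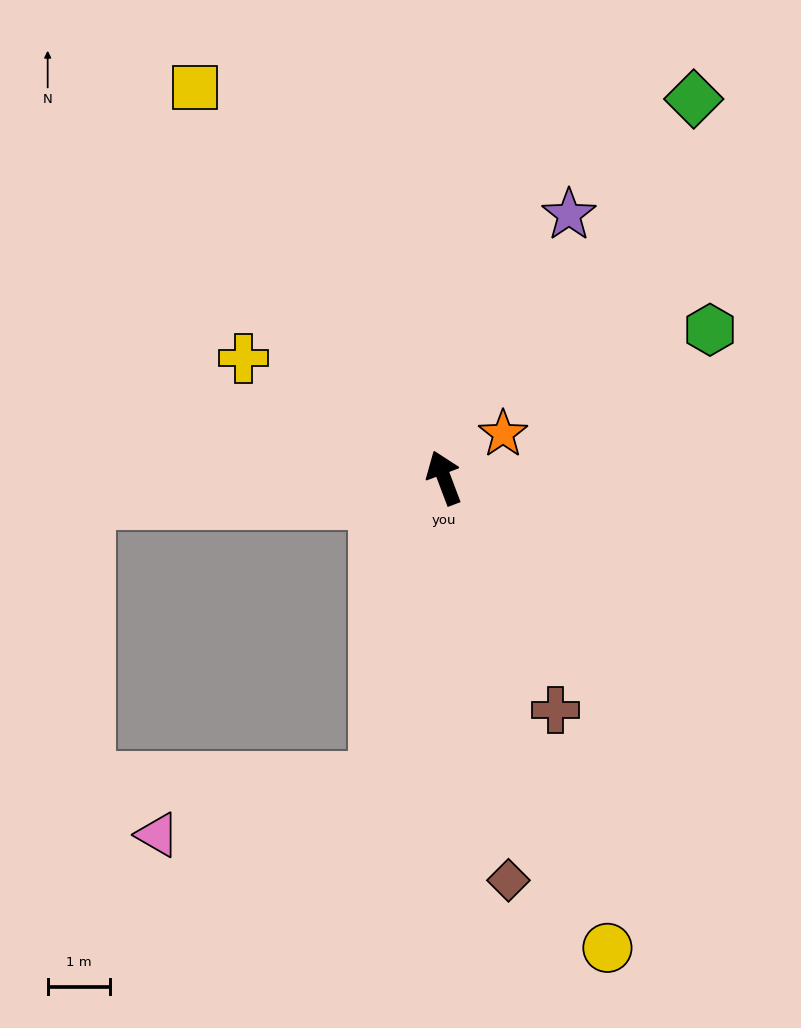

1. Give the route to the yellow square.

turn left 12°, forward 7.5 m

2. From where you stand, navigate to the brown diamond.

turn left 168°, forward 6.6 m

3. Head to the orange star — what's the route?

turn right 74°, forward 1.2 m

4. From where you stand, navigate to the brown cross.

turn right 175°, forward 4.2 m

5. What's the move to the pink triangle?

blocked — turn left 146°, forward 5.0 m, then turn right 62°, forward 3.6 m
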